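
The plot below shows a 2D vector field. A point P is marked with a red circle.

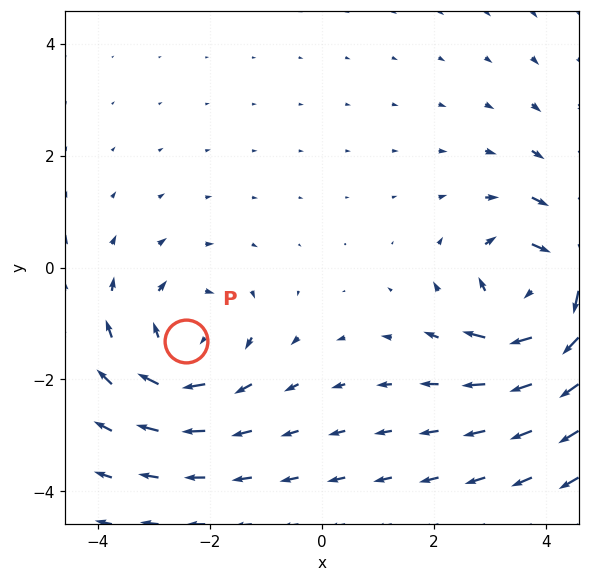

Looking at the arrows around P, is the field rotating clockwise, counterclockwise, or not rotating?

clockwise

Near P at (-2.4, -1.3) the arrows circulate clockwise. The curl (z-component) there is about -3; negative curl means clockwise rotation.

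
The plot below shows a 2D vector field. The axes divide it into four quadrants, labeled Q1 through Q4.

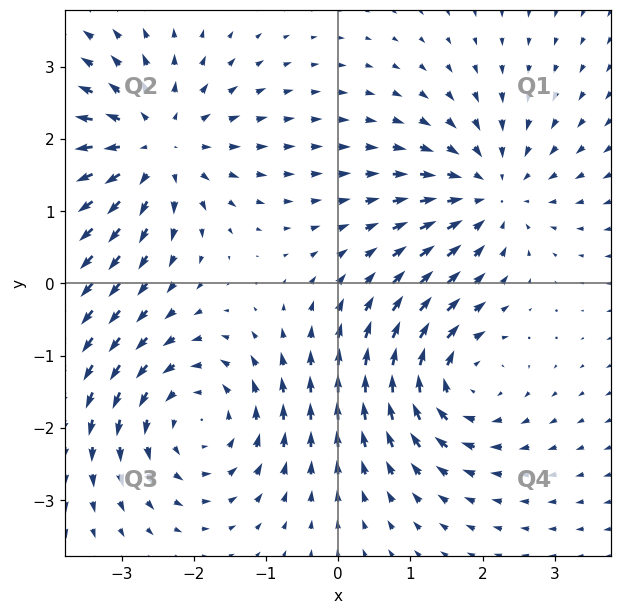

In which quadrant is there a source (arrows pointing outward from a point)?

Q2

The source sits at approximately (-2.5, 1.9), which lies in quadrant Q2. The divergence there is about +5, positive as expected for a source.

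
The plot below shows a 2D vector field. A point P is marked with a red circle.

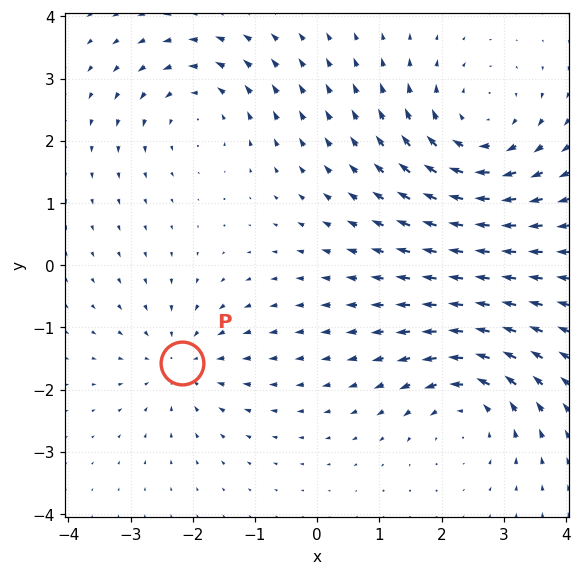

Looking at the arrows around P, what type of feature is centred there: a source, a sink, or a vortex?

At P (-2.2, -1.6) the arrows converge inward. Divergence about -3, curl ≈0 — negative divergence with near-zero curl is a sink.

sink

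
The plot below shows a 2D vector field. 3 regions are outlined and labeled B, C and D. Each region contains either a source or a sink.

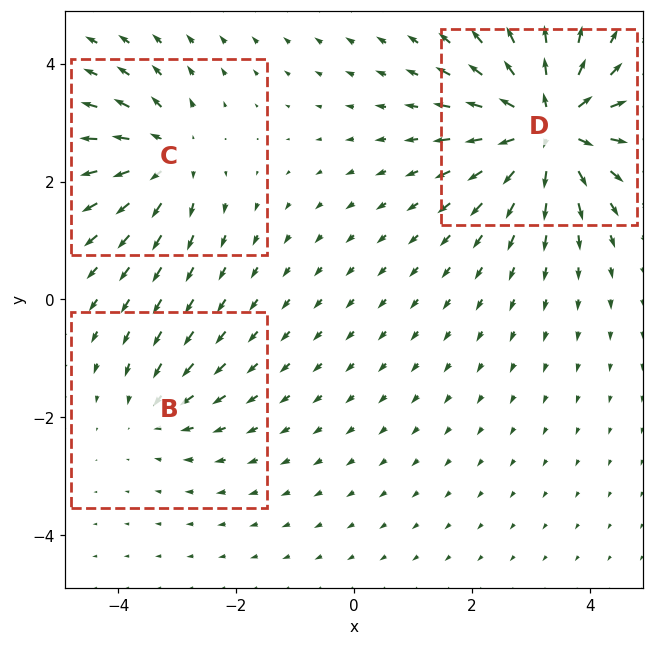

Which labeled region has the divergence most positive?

D

Divergence at each region's feature centre — B: about -2, C: about +4, D: about +7. Region D is most positive.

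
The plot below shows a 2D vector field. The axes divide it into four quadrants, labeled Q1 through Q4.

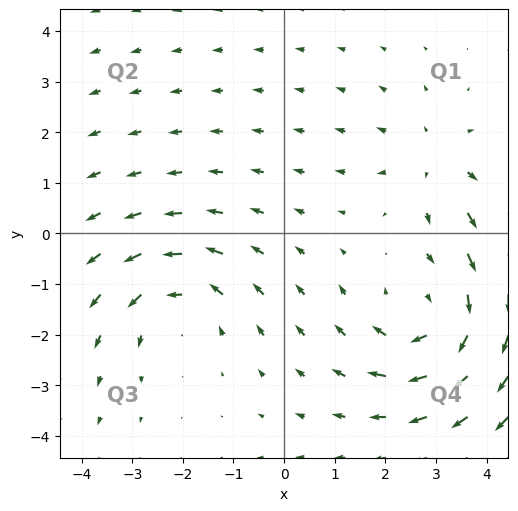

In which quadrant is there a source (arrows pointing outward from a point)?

The source sits at approximately (3.0, 1.4), which lies in quadrant Q1. The divergence there is about +3, positive as expected for a source.

Q1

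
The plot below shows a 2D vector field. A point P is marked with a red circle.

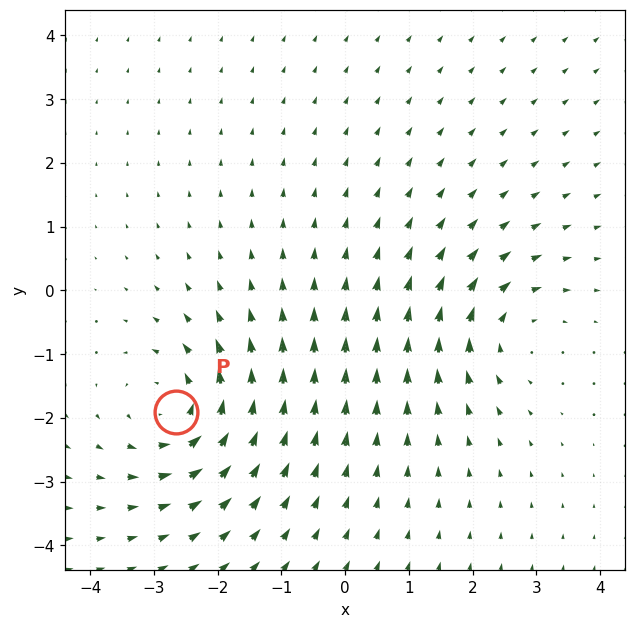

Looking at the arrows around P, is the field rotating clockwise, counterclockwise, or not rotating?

counterclockwise

Near P at (-2.7, -1.9) the arrows circulate counterclockwise. The curl (z-component) there is about +4; positive curl means counterclockwise rotation.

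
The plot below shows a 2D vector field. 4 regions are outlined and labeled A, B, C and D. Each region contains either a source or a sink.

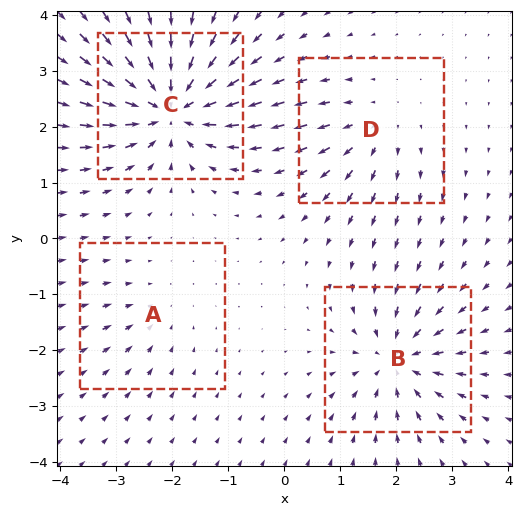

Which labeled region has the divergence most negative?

Divergence at each region's feature centre — A: about -3, B: about -6, C: about -9, D: about +4. Region C is most negative.

C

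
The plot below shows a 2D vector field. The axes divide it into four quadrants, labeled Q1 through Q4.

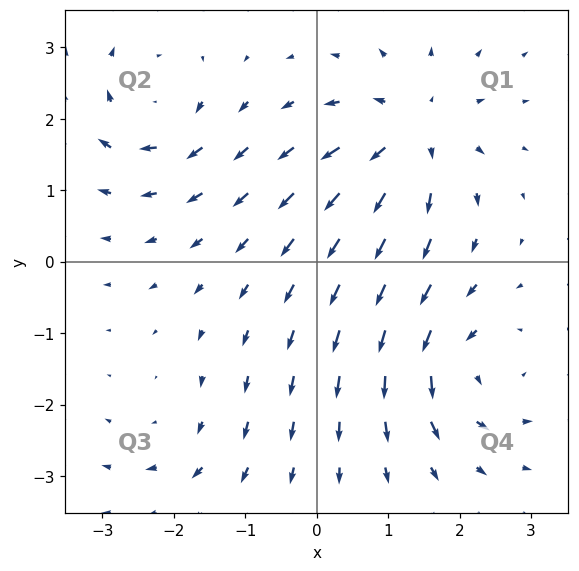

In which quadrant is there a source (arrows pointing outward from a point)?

The source sits at approximately (1.3, 1.8), which lies in quadrant Q1. The divergence there is about +6, positive as expected for a source.

Q1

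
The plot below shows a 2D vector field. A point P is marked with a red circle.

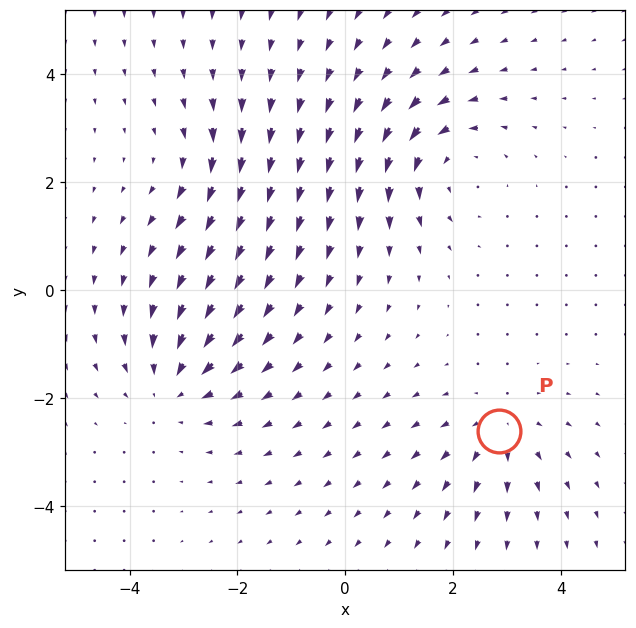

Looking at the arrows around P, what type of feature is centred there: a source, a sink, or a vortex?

source

At P (2.9, -2.6) the arrows spread outward. Divergence about +3, curl ≈0 — positive divergence with near-zero curl is a source.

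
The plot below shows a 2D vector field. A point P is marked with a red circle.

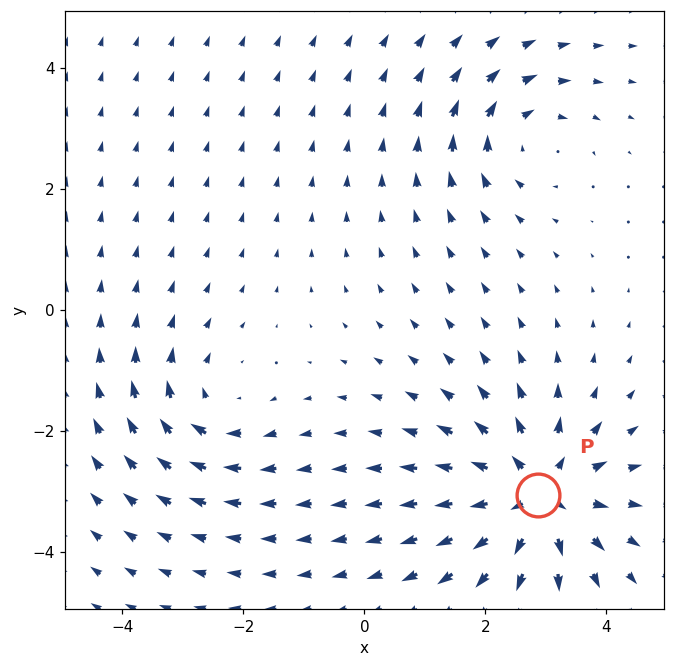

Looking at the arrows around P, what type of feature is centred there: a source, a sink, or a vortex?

source

At P (2.9, -3.0) the arrows spread outward. Divergence about +5, curl ≈0 — positive divergence with near-zero curl is a source.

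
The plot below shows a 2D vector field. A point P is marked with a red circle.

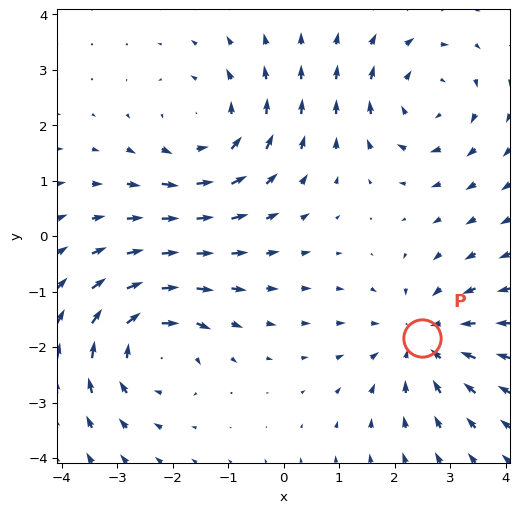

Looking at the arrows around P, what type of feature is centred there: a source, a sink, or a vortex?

At P (2.5, -1.8) the arrows converge inward. Divergence about -3, curl ≈0 — negative divergence with near-zero curl is a sink.

sink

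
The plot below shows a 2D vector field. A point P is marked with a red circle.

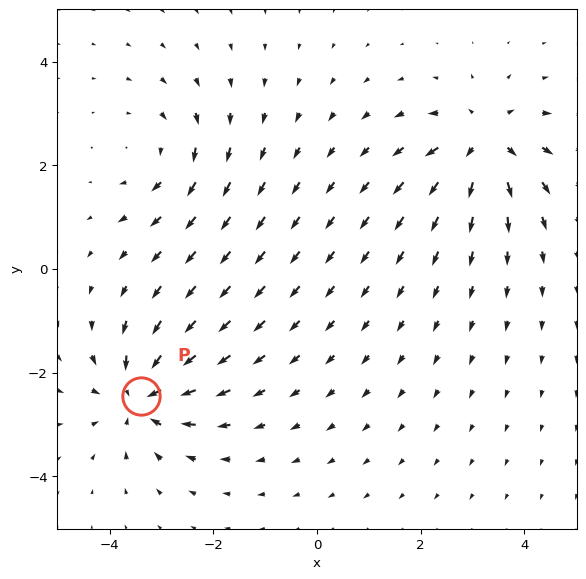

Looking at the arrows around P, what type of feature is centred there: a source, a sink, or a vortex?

sink

At P (-3.4, -2.5) the arrows converge inward. Divergence about -6, curl ≈0 — negative divergence with near-zero curl is a sink.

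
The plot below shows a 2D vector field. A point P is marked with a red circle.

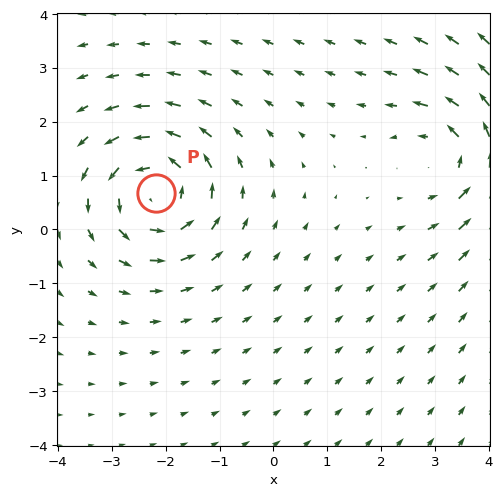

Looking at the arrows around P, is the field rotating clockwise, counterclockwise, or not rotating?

counterclockwise

Near P at (-2.2, 0.7) the arrows circulate counterclockwise. The curl (z-component) there is about +5; positive curl means counterclockwise rotation.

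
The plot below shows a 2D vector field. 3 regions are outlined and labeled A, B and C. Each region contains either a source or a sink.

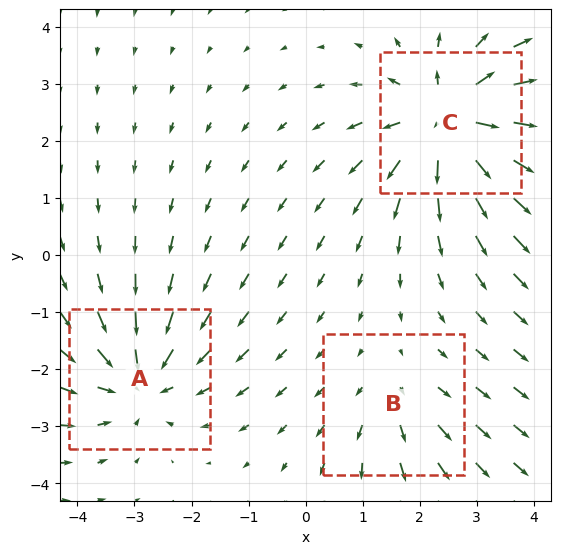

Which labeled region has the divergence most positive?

Divergence at each region's feature centre — A: about -4, B: about +2, C: about +5. Region C is most positive.

C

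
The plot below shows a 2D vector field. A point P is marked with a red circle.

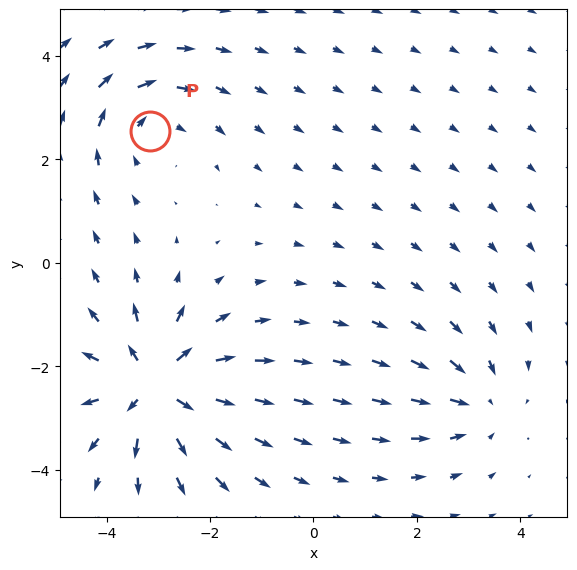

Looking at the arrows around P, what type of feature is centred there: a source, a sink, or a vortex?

vortex

At P (-3.2, 2.5) the arrows circulate clockwise. Divergence ≈0, curl about -3 — near-zero divergence with nonzero curl is a vortex.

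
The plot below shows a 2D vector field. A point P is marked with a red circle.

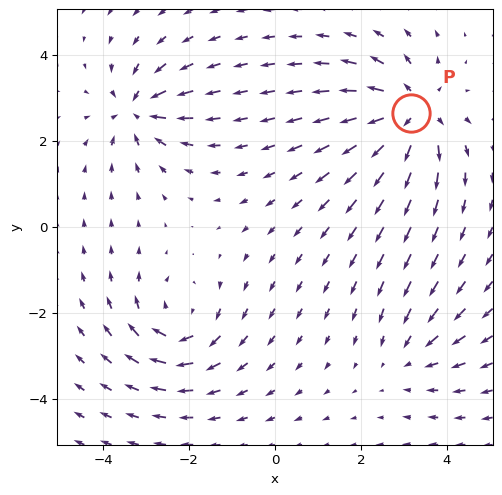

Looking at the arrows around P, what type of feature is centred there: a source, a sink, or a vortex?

At P (3.2, 2.6) the arrows spread outward. Divergence about +5, curl ≈0 — positive divergence with near-zero curl is a source.

source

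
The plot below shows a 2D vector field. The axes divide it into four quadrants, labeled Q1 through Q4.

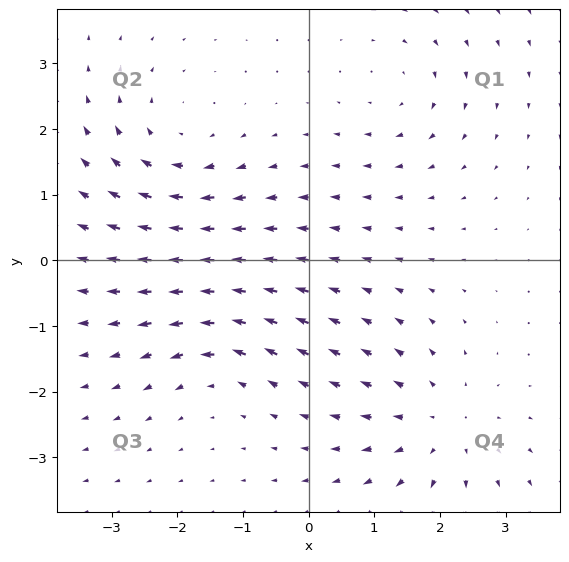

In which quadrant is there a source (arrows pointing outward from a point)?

Q4

The source sits at approximately (2.0, -2.5), which lies in quadrant Q4. The divergence there is about +4, positive as expected for a source.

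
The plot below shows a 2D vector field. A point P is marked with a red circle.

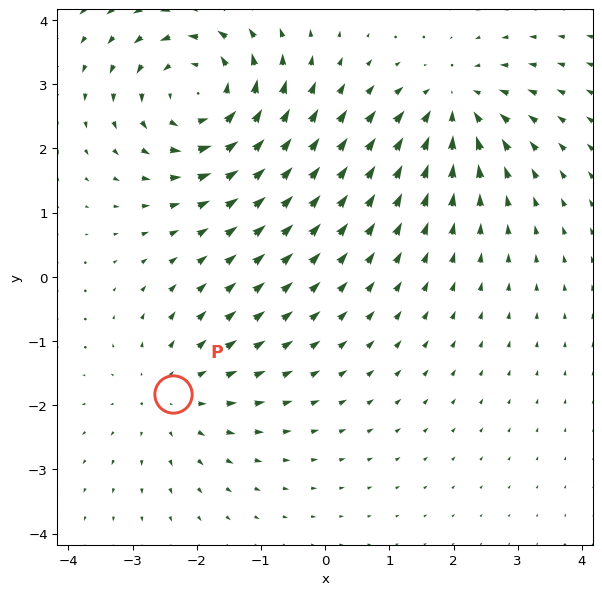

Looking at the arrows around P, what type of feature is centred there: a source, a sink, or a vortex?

source

At P (-2.4, -1.8) the arrows spread outward. Divergence about +3, curl ≈0 — positive divergence with near-zero curl is a source.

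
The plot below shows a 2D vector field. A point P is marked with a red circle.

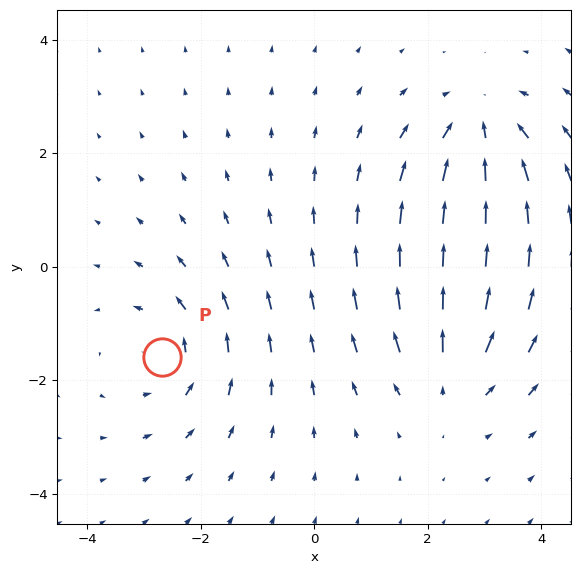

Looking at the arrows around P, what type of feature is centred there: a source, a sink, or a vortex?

vortex

At P (-2.7, -1.6) the arrows circulate counterclockwise. Divergence ≈0, curl about +4 — near-zero divergence with nonzero curl is a vortex.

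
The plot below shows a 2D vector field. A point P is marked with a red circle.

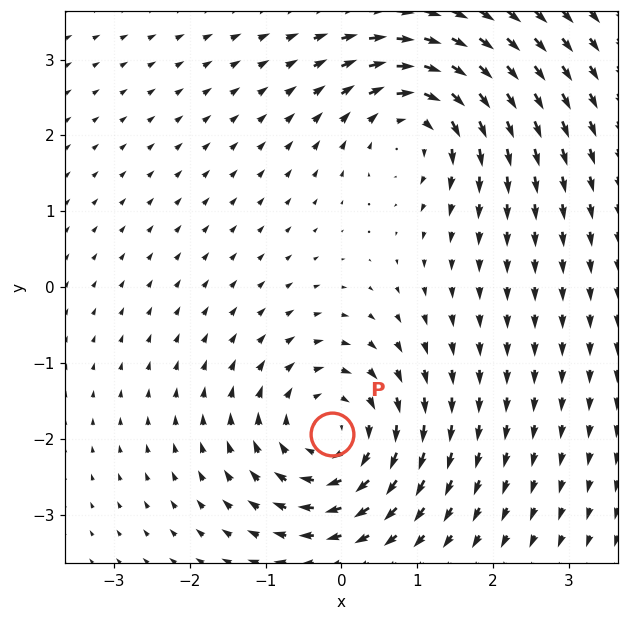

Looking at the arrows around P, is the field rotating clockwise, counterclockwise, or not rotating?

clockwise

Near P at (-0.1, -1.9) the arrows circulate clockwise. The curl (z-component) there is about -5; negative curl means clockwise rotation.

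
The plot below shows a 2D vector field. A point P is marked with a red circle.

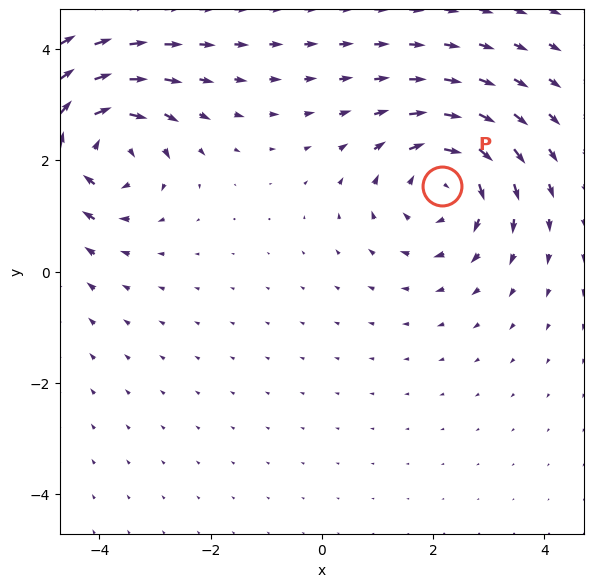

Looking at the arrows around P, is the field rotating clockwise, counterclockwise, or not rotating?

Near P at (2.2, 1.5) the arrows circulate clockwise. The curl (z-component) there is about -3; negative curl means clockwise rotation.

clockwise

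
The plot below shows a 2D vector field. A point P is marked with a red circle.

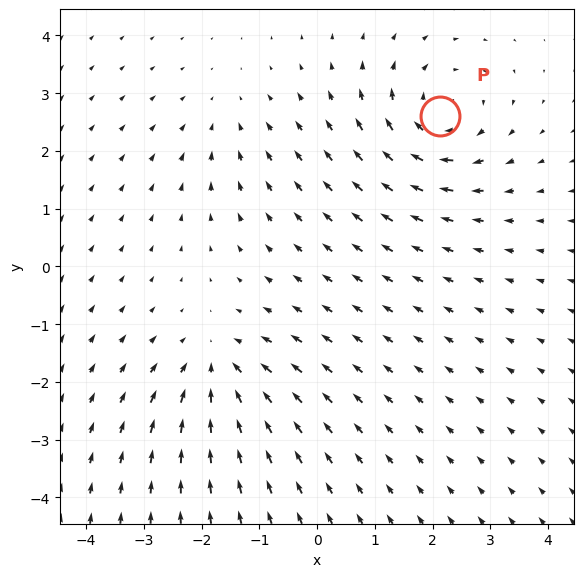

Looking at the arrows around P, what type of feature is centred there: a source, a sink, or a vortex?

At P (2.1, 2.6) the arrows circulate clockwise. Divergence ≈0, curl about -5 — near-zero divergence with nonzero curl is a vortex.

vortex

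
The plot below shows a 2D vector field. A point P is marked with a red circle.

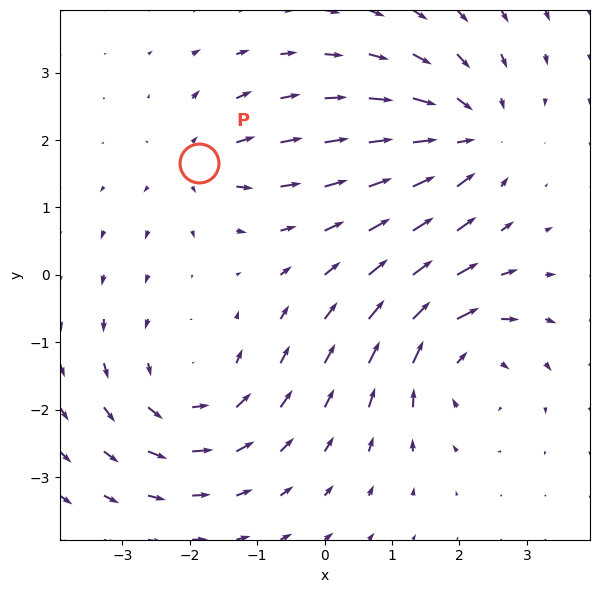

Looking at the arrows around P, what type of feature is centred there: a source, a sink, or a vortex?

source

At P (-1.9, 1.7) the arrows spread outward. Divergence about +4, curl ≈0 — positive divergence with near-zero curl is a source.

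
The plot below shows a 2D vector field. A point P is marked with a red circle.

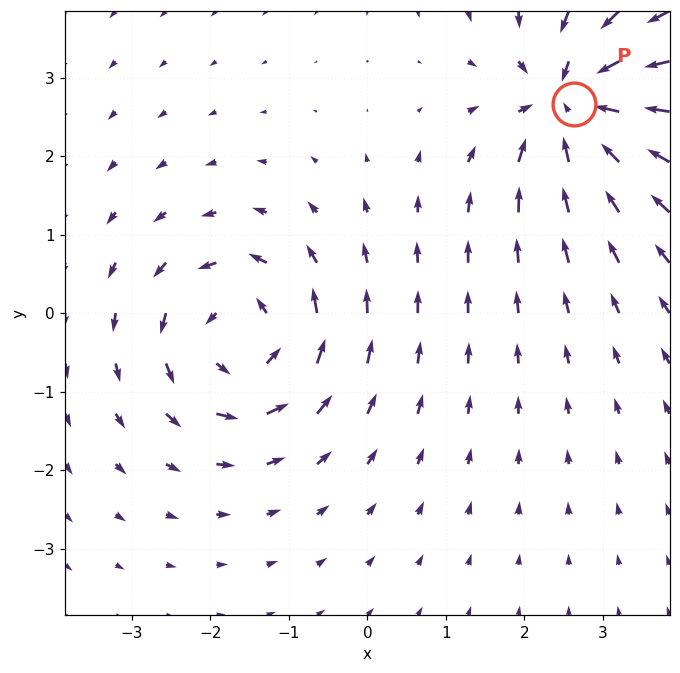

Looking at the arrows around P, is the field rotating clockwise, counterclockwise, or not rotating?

not rotating

Near P at (2.6, 2.7) the arrows show no circulation. The curl there is ≈0.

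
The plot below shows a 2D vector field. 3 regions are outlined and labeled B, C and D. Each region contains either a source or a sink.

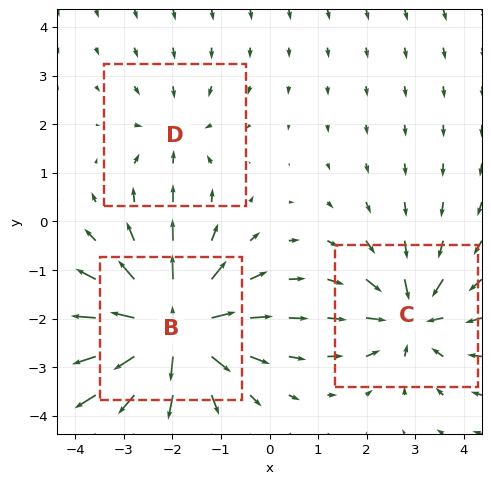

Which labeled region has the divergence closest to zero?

D

Divergence at each region's feature centre — B: about +6, C: about -4, D: about -2. Region D is closest to zero.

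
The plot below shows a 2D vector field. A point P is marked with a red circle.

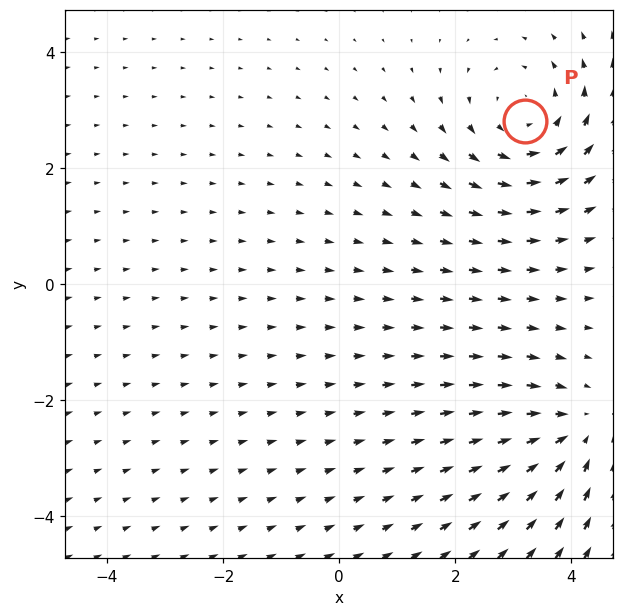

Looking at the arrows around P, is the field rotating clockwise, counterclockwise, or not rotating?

counterclockwise

Near P at (3.2, 2.8) the arrows circulate counterclockwise. The curl (z-component) there is about +4; positive curl means counterclockwise rotation.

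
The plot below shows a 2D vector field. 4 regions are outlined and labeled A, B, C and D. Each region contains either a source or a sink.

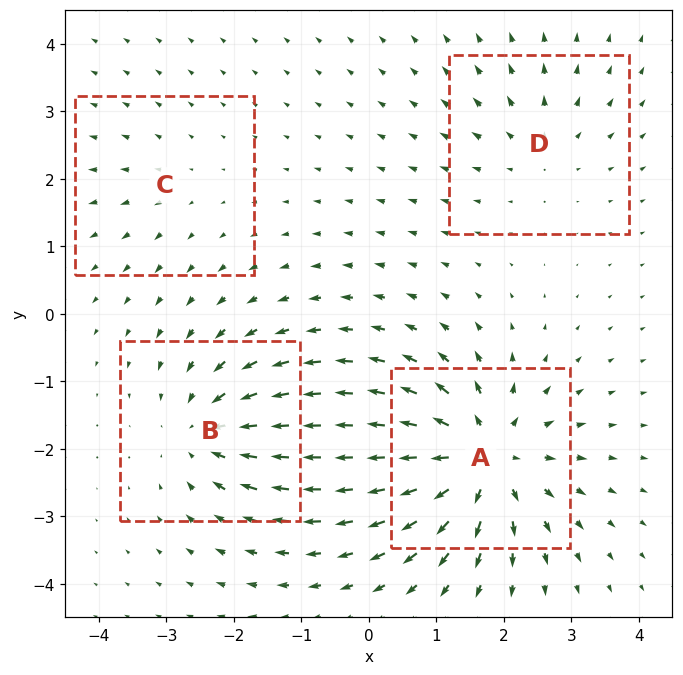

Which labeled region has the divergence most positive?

Divergence at each region's feature centre — A: about +8, B: about -5, C: about +2, D: about +3. Region A is most positive.

A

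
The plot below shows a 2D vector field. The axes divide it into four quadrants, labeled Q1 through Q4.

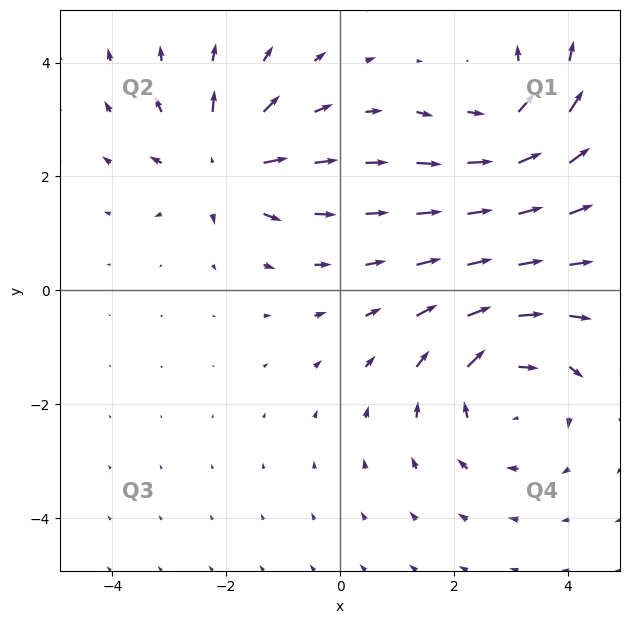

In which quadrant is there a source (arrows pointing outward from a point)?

Q2

The source sits at approximately (-2.1, 2.2), which lies in quadrant Q2. The divergence there is about +4, positive as expected for a source.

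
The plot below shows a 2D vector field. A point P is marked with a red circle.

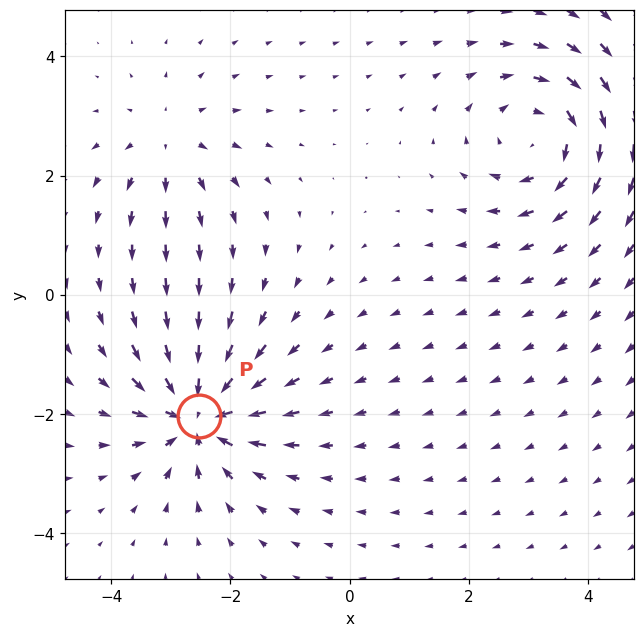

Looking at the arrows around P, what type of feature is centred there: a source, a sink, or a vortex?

At P (-2.5, -2.0) the arrows converge inward. Divergence about -6, curl ≈0 — negative divergence with near-zero curl is a sink.

sink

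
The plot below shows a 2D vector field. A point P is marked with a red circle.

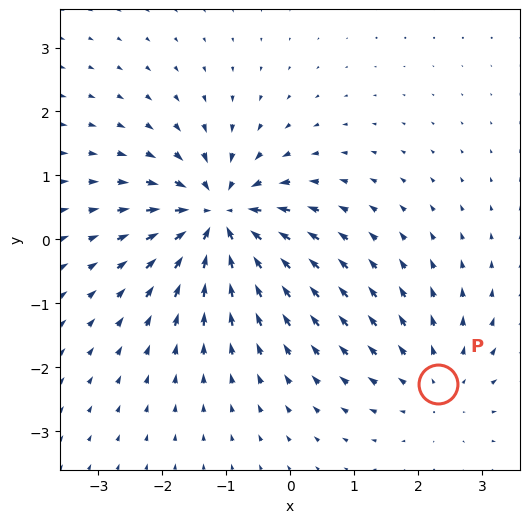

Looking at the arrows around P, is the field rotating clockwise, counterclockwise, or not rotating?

Near P at (2.3, -2.3) the arrows show no circulation. The curl there is ≈0.

not rotating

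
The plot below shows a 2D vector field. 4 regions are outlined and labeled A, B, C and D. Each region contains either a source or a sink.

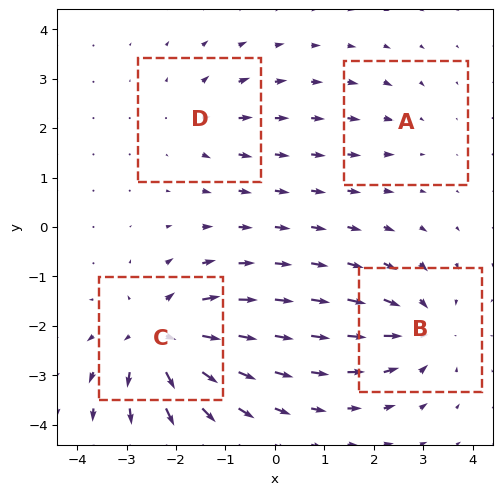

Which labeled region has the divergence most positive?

Divergence at each region's feature centre — A: about -2, B: about -5, C: about +7, D: about +3. Region C is most positive.

C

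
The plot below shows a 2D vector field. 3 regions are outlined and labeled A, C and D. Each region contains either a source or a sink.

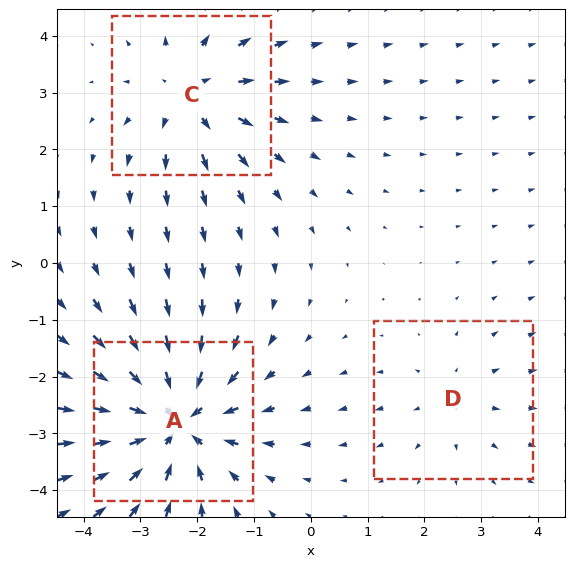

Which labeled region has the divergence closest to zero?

Divergence at each region's feature centre — A: about -5, C: about +3, D: about +2. Region D is closest to zero.

D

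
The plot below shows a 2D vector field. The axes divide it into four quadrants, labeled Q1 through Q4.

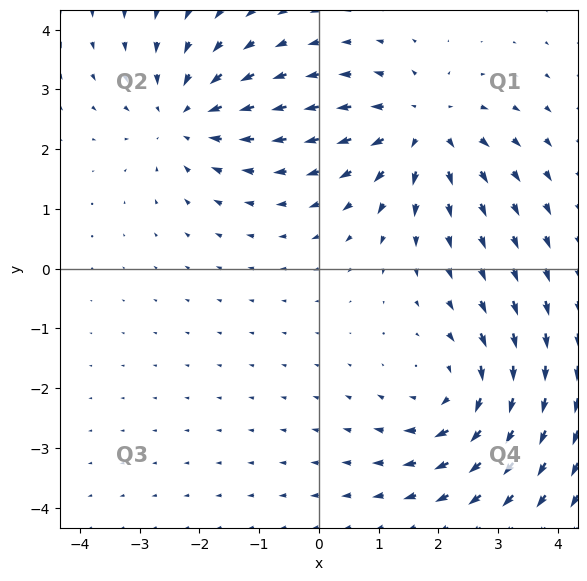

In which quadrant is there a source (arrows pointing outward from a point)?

Q1

The source sits at approximately (1.7, 2.4), which lies in quadrant Q1. The divergence there is about +3, positive as expected for a source.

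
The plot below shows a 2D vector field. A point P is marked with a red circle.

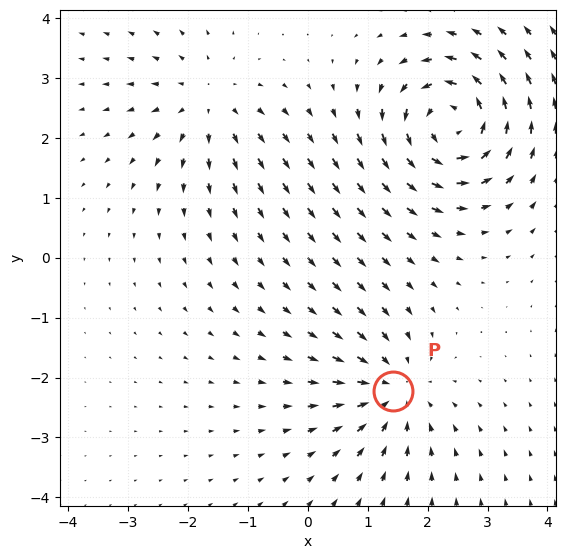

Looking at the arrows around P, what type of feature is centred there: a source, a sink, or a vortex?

sink

At P (1.4, -2.2) the arrows converge inward. Divergence about -4, curl ≈0 — negative divergence with near-zero curl is a sink.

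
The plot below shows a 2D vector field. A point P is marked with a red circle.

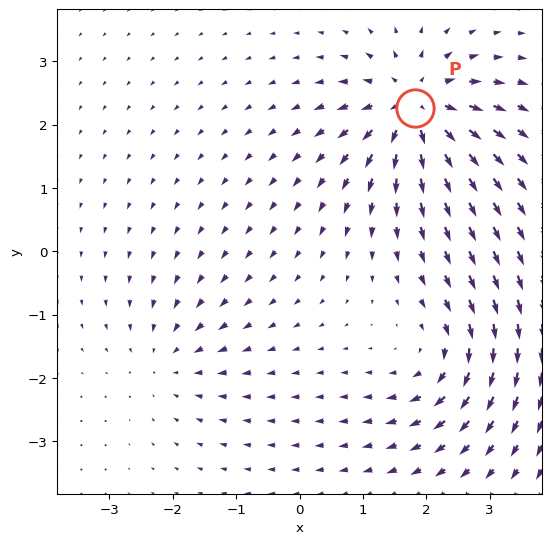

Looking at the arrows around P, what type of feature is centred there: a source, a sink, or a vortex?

At P (1.8, 2.3) the arrows spread outward. Divergence about +6, curl ≈0 — positive divergence with near-zero curl is a source.

source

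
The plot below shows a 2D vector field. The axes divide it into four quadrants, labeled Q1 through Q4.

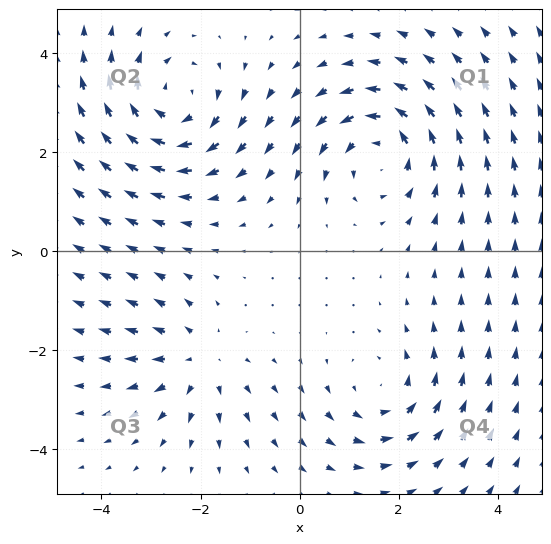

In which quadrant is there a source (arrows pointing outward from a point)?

Q3

The source sits at approximately (-2.0, -2.2), which lies in quadrant Q3. The divergence there is about +3, positive as expected for a source.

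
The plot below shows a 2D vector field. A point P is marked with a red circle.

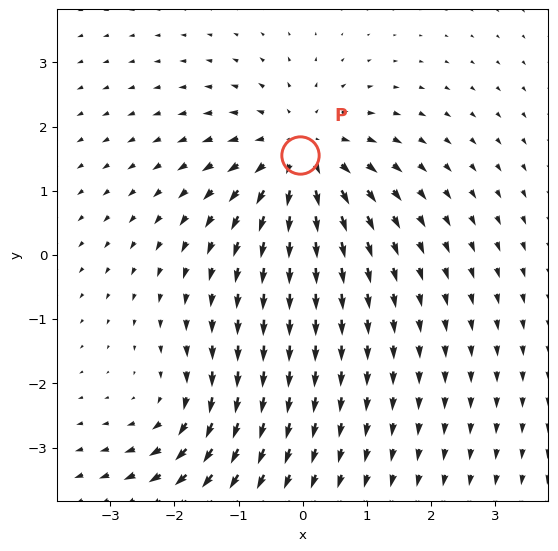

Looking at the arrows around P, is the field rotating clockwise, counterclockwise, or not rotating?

not rotating

Near P at (-0.0, 1.6) the arrows show no circulation. The curl there is ≈0.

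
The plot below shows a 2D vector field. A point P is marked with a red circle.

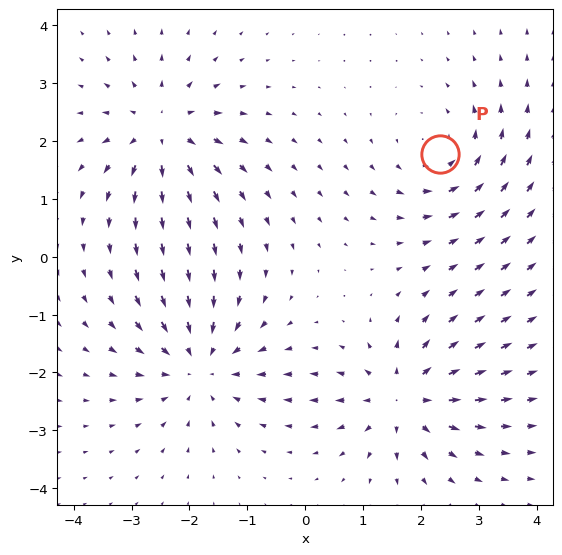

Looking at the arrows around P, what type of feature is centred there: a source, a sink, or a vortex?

vortex

At P (2.3, 1.8) the arrows circulate counterclockwise. Divergence ≈0, curl about +4 — near-zero divergence with nonzero curl is a vortex.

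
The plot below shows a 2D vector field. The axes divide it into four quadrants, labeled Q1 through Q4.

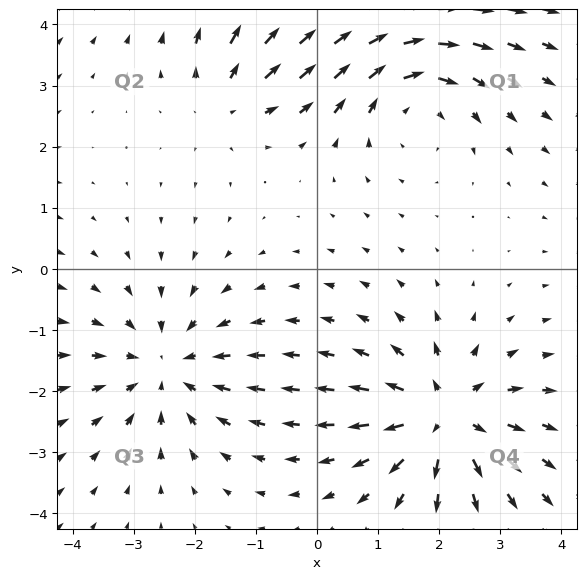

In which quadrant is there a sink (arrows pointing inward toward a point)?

Q3

The sink sits at approximately (-2.5, -1.6), which lies in quadrant Q3. The divergence there is about -4, negative as expected for a sink.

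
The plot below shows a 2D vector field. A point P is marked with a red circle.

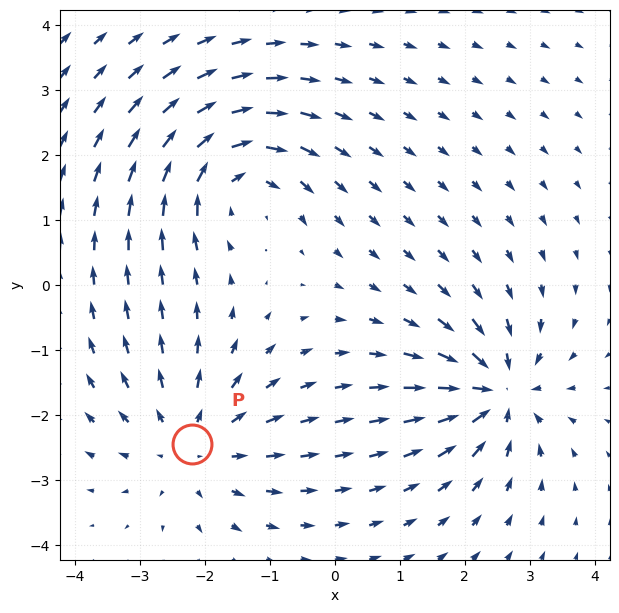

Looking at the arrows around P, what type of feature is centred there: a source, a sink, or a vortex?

source

At P (-2.2, -2.4) the arrows spread outward. Divergence about +4, curl ≈0 — positive divergence with near-zero curl is a source.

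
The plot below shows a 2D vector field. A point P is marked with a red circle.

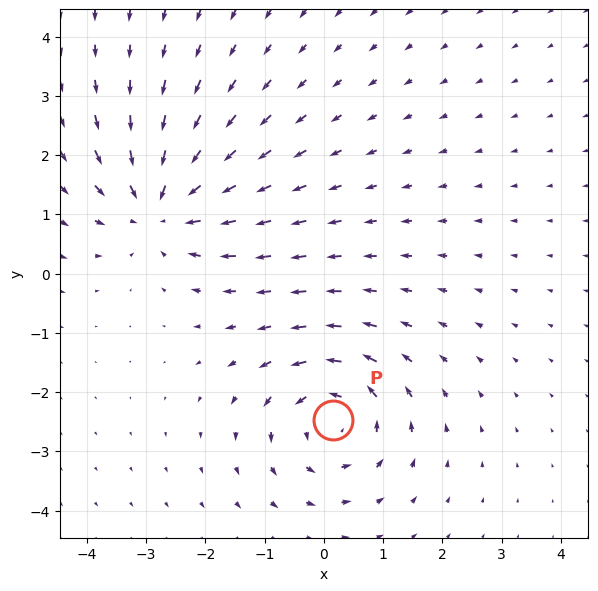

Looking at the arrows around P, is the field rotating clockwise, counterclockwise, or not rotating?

Near P at (0.1, -2.5) the arrows circulate counterclockwise. The curl (z-component) there is about +5; positive curl means counterclockwise rotation.

counterclockwise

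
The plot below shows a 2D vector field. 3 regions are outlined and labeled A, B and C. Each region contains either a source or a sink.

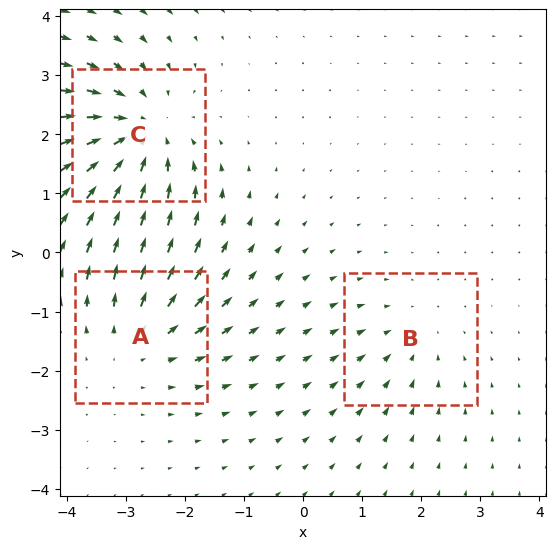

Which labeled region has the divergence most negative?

C

Divergence at each region's feature centre — A: about +3, B: about -2, C: about -4. Region C is most negative.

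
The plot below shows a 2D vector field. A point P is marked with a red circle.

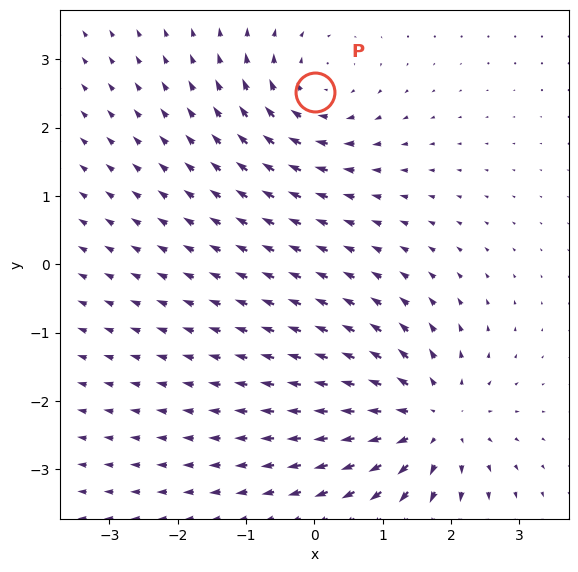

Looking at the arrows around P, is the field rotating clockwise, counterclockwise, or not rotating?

Near P at (0.0, 2.5) the arrows circulate clockwise. The curl (z-component) there is about -3; negative curl means clockwise rotation.

clockwise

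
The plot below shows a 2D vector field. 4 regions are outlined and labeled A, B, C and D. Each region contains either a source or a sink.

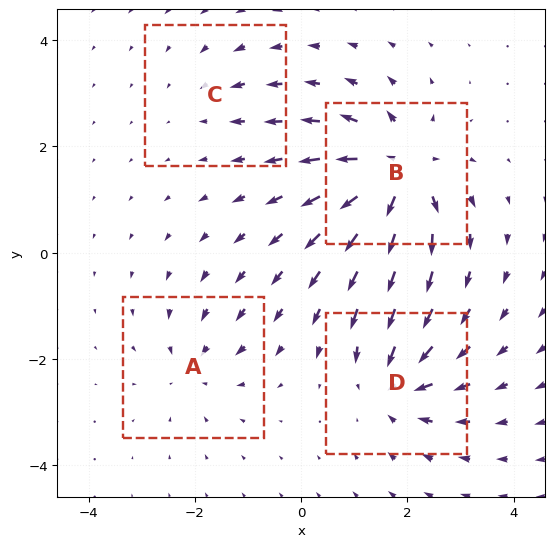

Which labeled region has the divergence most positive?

Divergence at each region's feature centre — A: about -4, B: about +8, C: about -2, D: about -6. Region B is most positive.

B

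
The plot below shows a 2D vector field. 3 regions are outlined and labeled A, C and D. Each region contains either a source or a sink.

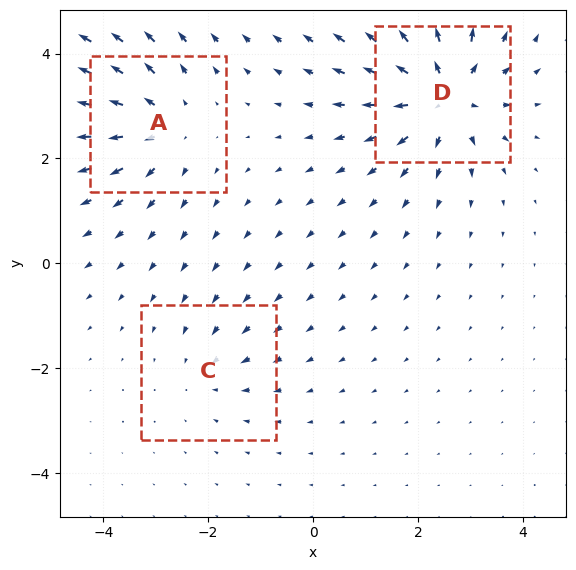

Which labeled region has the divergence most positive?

Divergence at each region's feature centre — A: about +4, C: about -2, D: about +5. Region D is most positive.

D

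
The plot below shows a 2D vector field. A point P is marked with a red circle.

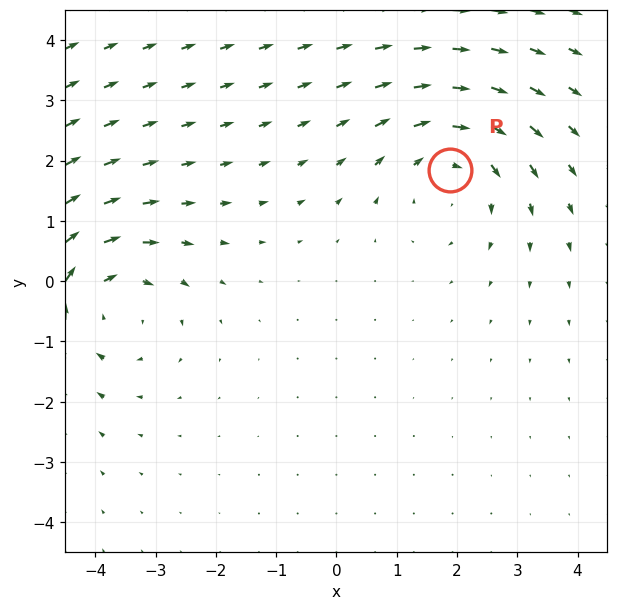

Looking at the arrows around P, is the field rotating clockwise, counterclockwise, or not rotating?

clockwise

Near P at (1.9, 1.8) the arrows circulate clockwise. The curl (z-component) there is about -4; negative curl means clockwise rotation.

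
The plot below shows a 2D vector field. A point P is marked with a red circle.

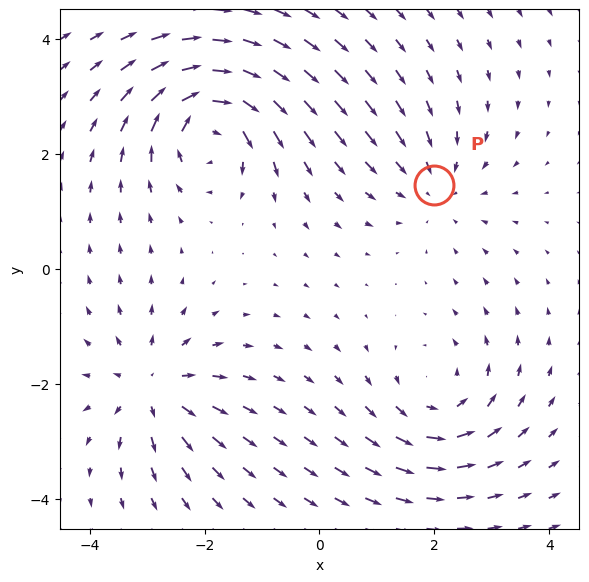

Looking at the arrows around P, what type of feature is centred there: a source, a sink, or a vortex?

sink

At P (2.0, 1.5) the arrows converge inward. Divergence about -3, curl ≈0 — negative divergence with near-zero curl is a sink.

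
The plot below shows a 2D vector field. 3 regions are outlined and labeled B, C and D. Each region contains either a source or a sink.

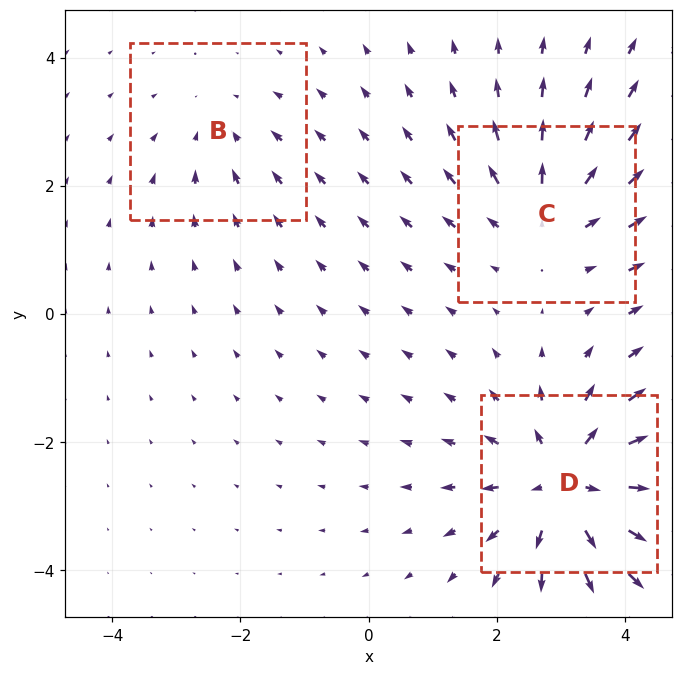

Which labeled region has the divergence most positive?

D

Divergence at each region's feature centre — B: about -2, C: about +3, D: about +5. Region D is most positive.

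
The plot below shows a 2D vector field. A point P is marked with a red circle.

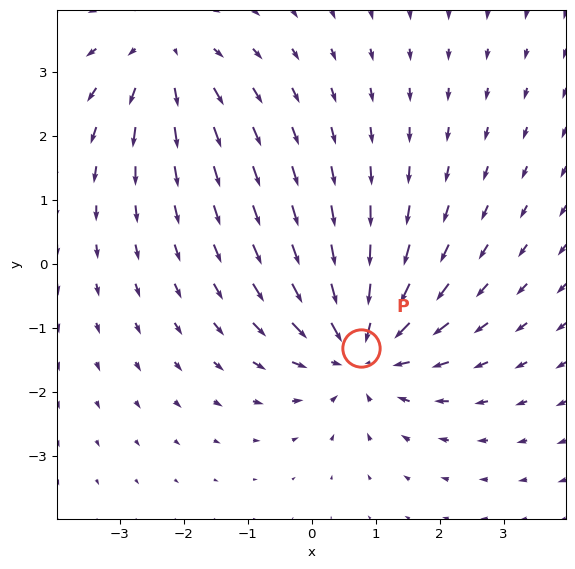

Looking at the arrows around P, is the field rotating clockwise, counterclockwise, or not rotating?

Near P at (0.8, -1.3) the arrows show no circulation. The curl there is ≈0.

not rotating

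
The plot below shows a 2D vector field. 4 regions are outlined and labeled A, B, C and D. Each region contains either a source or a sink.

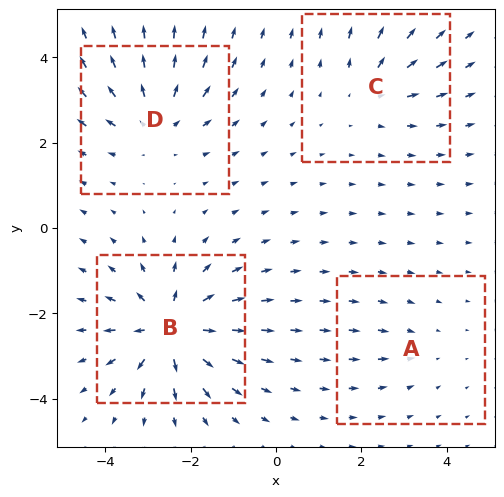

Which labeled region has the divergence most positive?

Divergence at each region's feature centre — A: about -2, B: about +8, C: about +4, D: about +5. Region B is most positive.

B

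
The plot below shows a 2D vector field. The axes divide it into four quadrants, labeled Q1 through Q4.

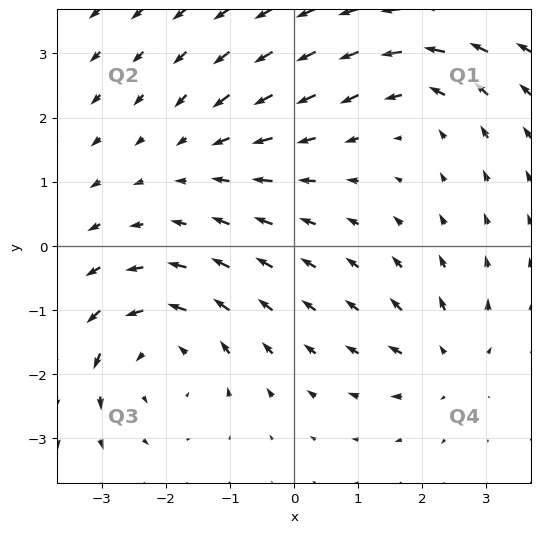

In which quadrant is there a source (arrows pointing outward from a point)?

The source sits at approximately (2.4, -1.8), which lies in quadrant Q4. The divergence there is about +4, positive as expected for a source.

Q4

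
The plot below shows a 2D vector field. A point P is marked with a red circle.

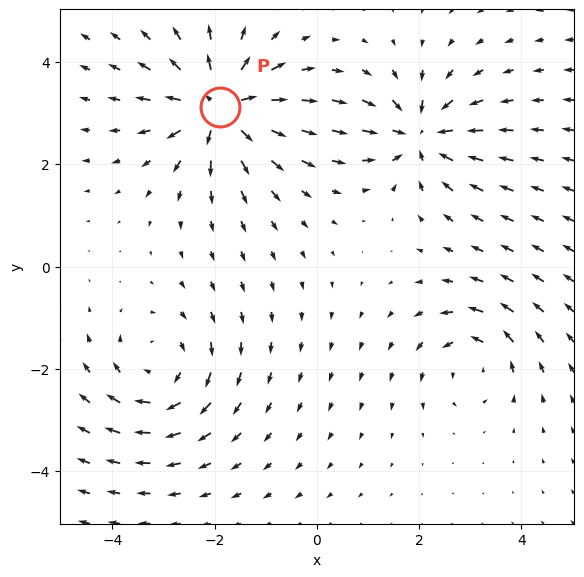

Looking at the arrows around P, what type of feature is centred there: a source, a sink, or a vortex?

source

At P (-1.9, 3.1) the arrows spread outward. Divergence about +7, curl ≈0 — positive divergence with near-zero curl is a source.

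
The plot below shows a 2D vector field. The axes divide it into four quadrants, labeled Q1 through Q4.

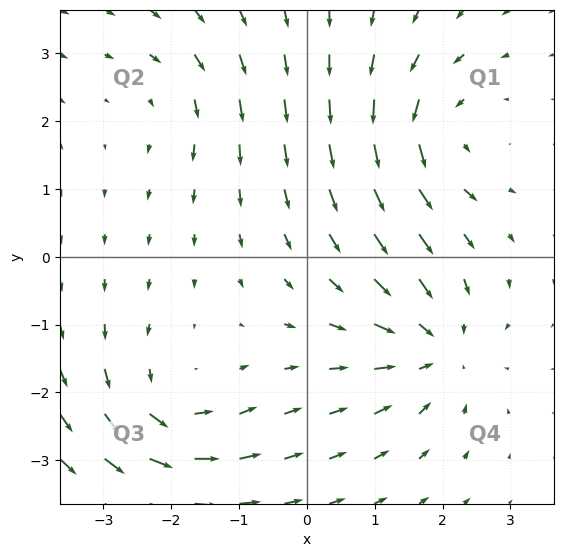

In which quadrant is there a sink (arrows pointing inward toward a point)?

Q4

The sink sits at approximately (1.9, -1.3), which lies in quadrant Q4. The divergence there is about -5, negative as expected for a sink.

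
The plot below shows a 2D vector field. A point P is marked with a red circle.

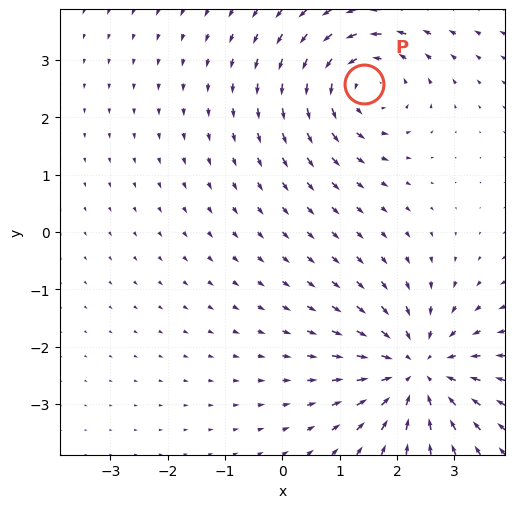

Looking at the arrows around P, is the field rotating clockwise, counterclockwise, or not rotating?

Near P at (1.4, 2.6) the arrows circulate counterclockwise. The curl (z-component) there is about +3; positive curl means counterclockwise rotation.

counterclockwise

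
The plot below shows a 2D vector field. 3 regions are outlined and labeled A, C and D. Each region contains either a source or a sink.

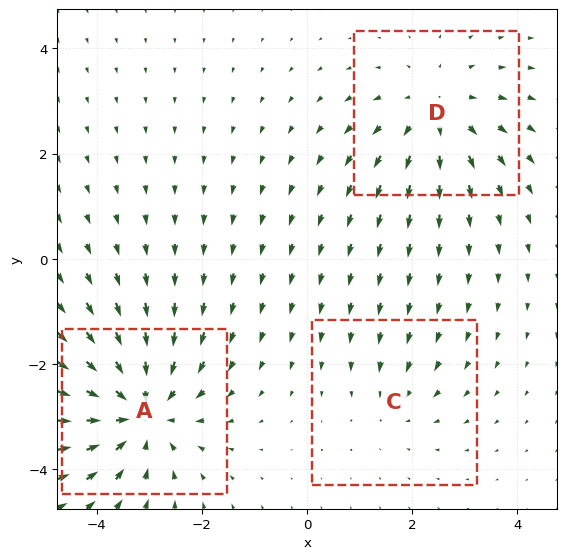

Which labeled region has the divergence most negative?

Divergence at each region's feature centre — A: about -4, C: about -2, D: about +3. Region A is most negative.

A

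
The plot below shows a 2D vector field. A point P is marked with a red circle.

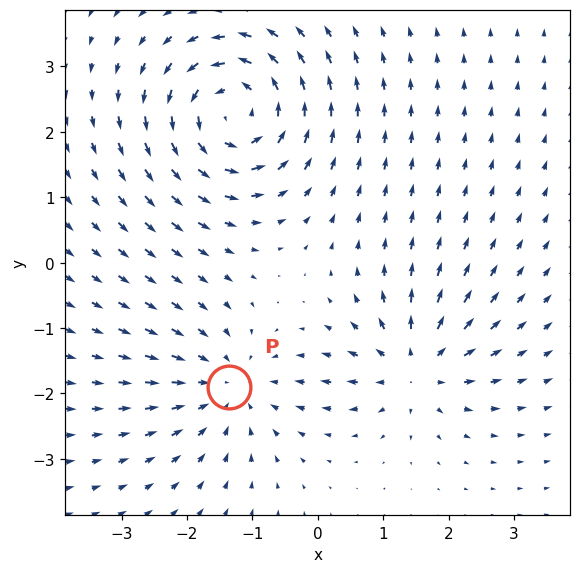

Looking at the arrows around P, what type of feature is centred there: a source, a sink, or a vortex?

At P (-1.4, -1.9) the arrows converge inward. Divergence about -3, curl ≈0 — negative divergence with near-zero curl is a sink.

sink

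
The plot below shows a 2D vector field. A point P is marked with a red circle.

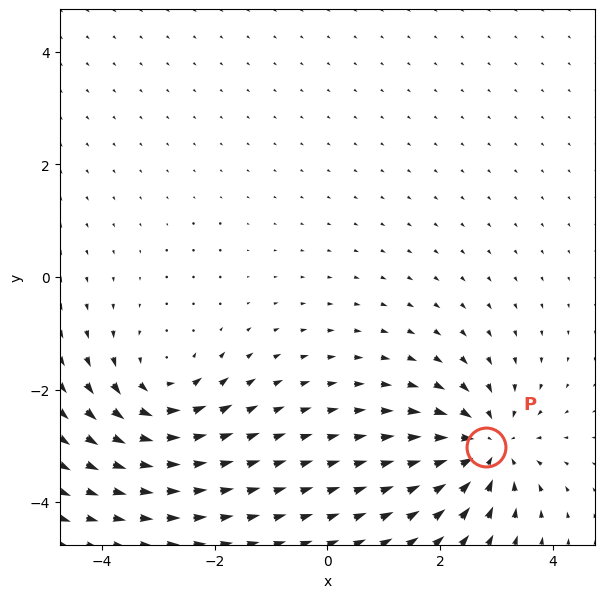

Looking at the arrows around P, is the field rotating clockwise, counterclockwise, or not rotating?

not rotating

Near P at (2.8, -3.0) the arrows show no circulation. The curl there is ≈0.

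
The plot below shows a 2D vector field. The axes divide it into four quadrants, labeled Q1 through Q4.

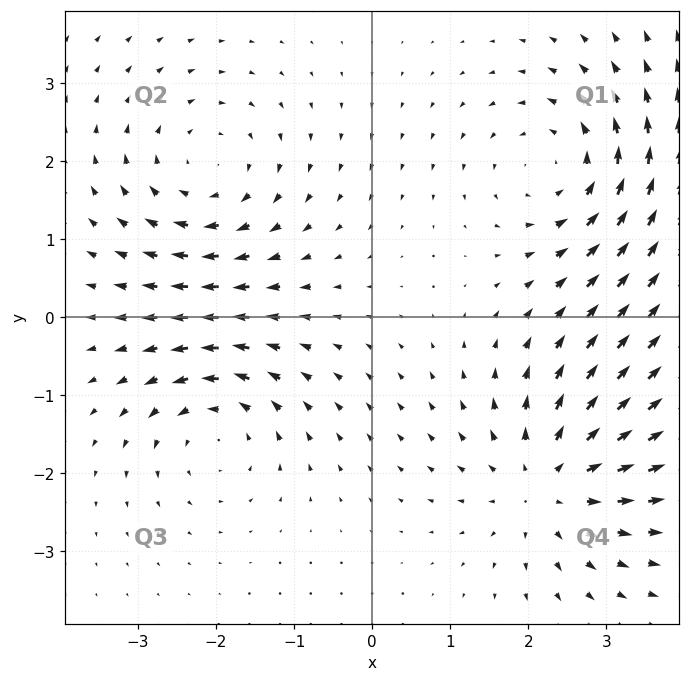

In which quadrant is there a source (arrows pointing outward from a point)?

Q4

The source sits at approximately (2.3, -2.1), which lies in quadrant Q4. The divergence there is about +5, positive as expected for a source.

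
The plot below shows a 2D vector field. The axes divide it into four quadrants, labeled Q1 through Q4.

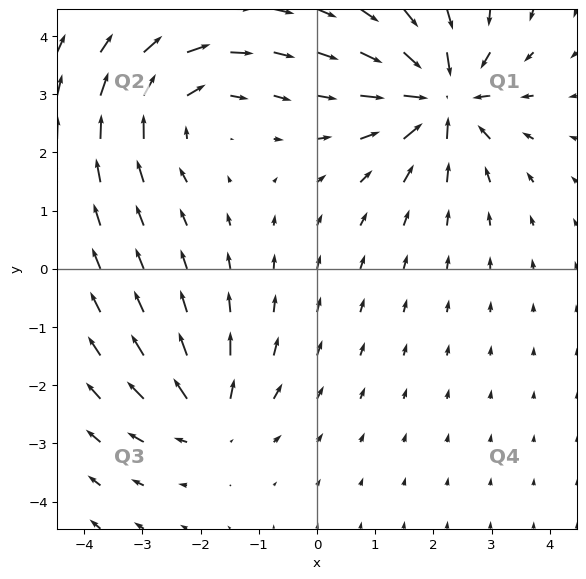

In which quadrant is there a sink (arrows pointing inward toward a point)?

The sink sits at approximately (2.1, 2.9), which lies in quadrant Q1. The divergence there is about -6, negative as expected for a sink.

Q1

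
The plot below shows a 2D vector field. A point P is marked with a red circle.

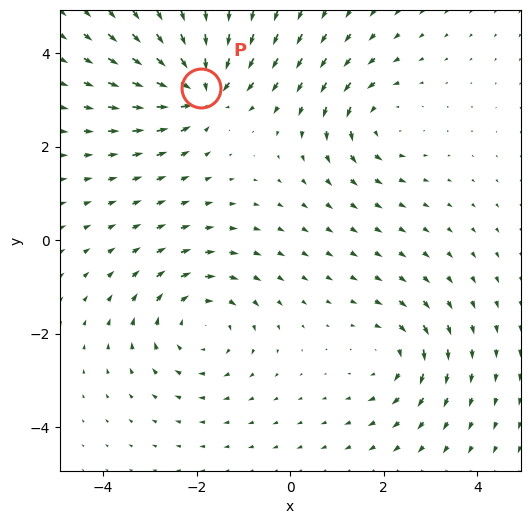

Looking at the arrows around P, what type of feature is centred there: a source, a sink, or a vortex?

At P (-1.9, 3.3) the arrows converge inward. Divergence about -5, curl ≈0 — negative divergence with near-zero curl is a sink.

sink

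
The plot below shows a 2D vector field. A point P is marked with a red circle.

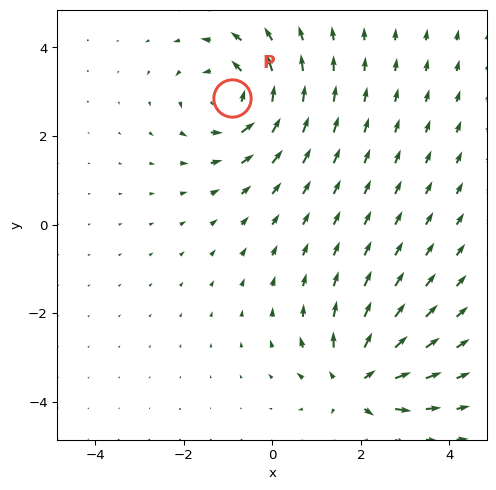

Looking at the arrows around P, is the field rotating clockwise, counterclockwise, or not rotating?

Near P at (-0.9, 2.9) the arrows circulate counterclockwise. The curl (z-component) there is about +5; positive curl means counterclockwise rotation.

counterclockwise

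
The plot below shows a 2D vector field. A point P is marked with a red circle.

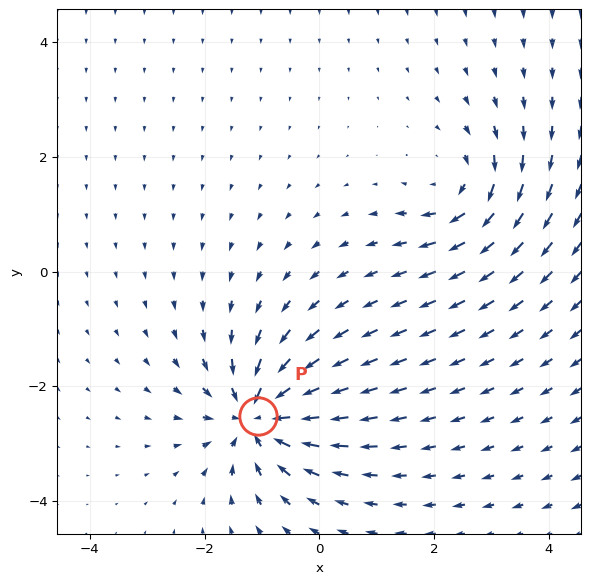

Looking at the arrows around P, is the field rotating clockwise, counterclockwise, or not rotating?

Near P at (-1.1, -2.5) the arrows show no circulation. The curl there is ≈0.

not rotating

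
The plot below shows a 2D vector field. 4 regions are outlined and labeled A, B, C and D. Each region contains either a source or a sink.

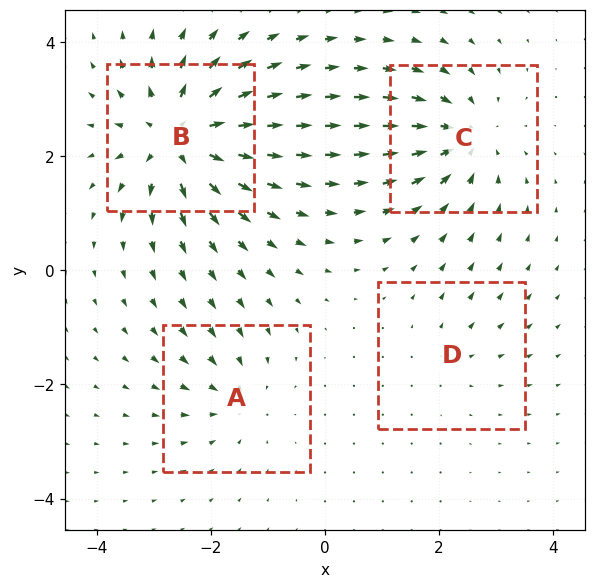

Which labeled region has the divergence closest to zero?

Divergence at each region's feature centre — A: about -4, B: about +8, C: about -5, D: about +2. Region D is closest to zero.

D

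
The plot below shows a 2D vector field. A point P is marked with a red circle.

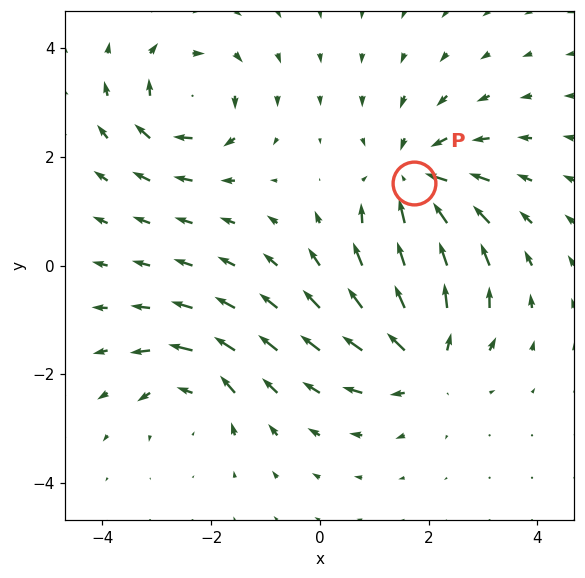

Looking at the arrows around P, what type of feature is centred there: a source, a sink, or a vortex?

At P (1.7, 1.5) the arrows converge inward. Divergence about -4, curl ≈0 — negative divergence with near-zero curl is a sink.

sink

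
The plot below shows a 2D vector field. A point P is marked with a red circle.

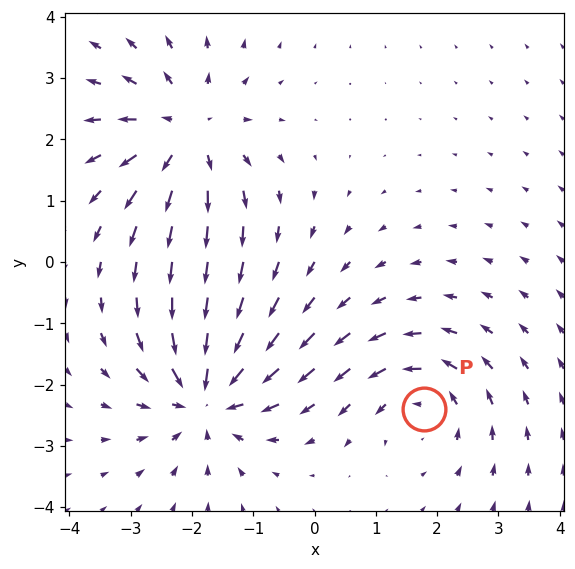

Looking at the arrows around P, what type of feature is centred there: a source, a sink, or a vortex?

vortex

At P (1.8, -2.4) the arrows circulate counterclockwise. Divergence ≈0, curl about +4 — near-zero divergence with nonzero curl is a vortex.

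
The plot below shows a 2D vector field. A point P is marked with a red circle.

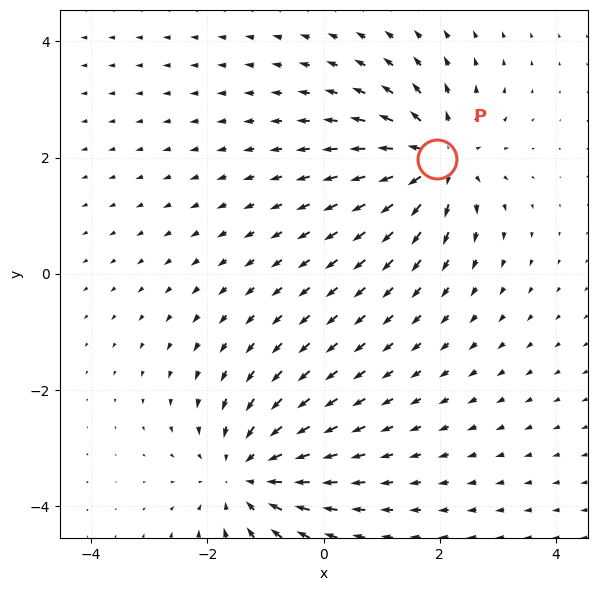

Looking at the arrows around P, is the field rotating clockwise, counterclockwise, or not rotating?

Near P at (1.9, 2.0) the arrows show no circulation. The curl there is ≈0.

not rotating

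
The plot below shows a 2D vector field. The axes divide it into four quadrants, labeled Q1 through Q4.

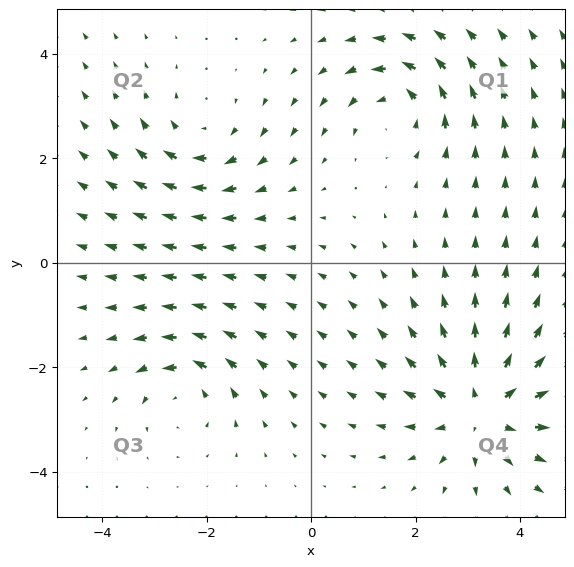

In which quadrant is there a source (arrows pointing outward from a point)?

The source sits at approximately (3.3, -2.8), which lies in quadrant Q4. The divergence there is about +5, positive as expected for a source.

Q4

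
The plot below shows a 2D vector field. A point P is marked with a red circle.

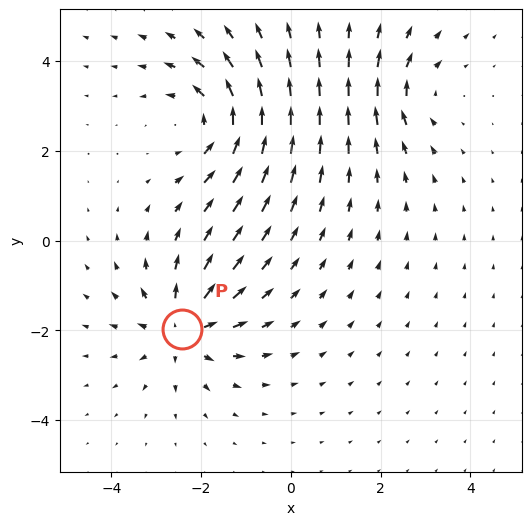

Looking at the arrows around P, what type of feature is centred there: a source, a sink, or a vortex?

source

At P (-2.4, -2.0) the arrows spread outward. Divergence about +5, curl ≈0 — positive divergence with near-zero curl is a source.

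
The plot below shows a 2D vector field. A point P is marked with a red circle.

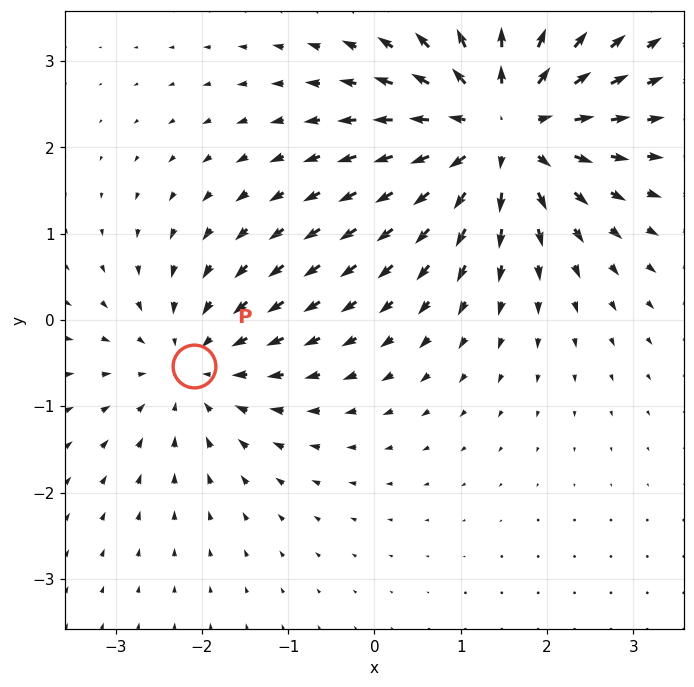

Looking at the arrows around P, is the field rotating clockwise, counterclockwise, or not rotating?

not rotating

Near P at (-2.1, -0.5) the arrows show no circulation. The curl there is ≈0.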